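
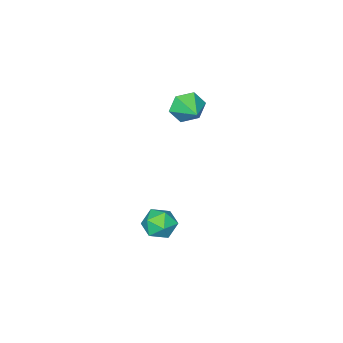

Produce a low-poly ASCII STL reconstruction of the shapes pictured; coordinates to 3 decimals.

solid 
facet normal 0.009 0.998 -0.066
outer loop
vertex -0.191 -1.433 -4.313
vertex -0.872 -1.372 -3.487
vertex 0.186 -1.37 -3.311
endloop
endfacet
facet normal 0.631 0.723 -0.283
outer loop
vertex -0.191 -1.433 -4.313
vertex 0.186 -1.37 -3.311
vertex 0.64 -2.041 -4.014
endloop
endfacet
facet normal 0.497 0.275 -0.823
outer loop
vertex -0.191 -1.433 -4.313
vertex 0.64 -2.041 -4.014
vertex -0.138 -2.458 -4.623
endloop
endfacet
facet normal -0.206 0.274 -0.940
outer loop
vertex -0.191 -1.433 -4.313
vertex -0.138 -2.458 -4.623
vertex -1.072 -2.044 -4.298
endloop
endfacet
facet normal -0.508 0.721 -0.472
outer loop
vertex -0.191 -1.433 -4.313
vertex -1.072 -2.044 -4.298
vertex -0.872 -1.372 -3.487
endloop
endfacet
facet normal 0.904 0.343 0.257
outer loop
vertex 0.64 -2.041 -4.014
vertex 0.186 -1.37 -3.311
vertex 0.472 -2.356 -3.002
endloop
endfacet
facet normal -0.102 0.788 0.607
outer loop
vertex 0.186 -1.37 -3.311
vertex -0.872 -1.372 -3.487
vertex -0.462 -1.942 -2.677
endloop
endfacet
facet normal -0.939 0.340 -0.050
outer loop
vertex -0.872 -1.372 -3.487
vertex -1.072 -2.044 -4.298
vertex -1.24 -2.359 -3.286
endloop
endfacet
facet normal -0.450 -0.383 -0.806
outer loop
vertex -1.072 -2.044 -4.298
vertex -0.138 -2.458 -4.623
vertex -0.786 -3.03 -3.989
endloop
endfacet
facet normal 0.688 -0.382 -0.617
outer loop
vertex -0.138 -2.458 -4.623
vertex 0.64 -2.041 -4.014
vertex 0.272 -3.028 -3.813
endloop
endfacet
facet normal 0.206 -0.274 0.940
outer loop
vertex -0.409 -2.967 -2.987
vertex 0.472 -2.356 -3.002
vertex -0.462 -1.942 -2.677
endloop
endfacet
facet normal -0.497 -0.275 0.823
outer loop
vertex -0.409 -2.967 -2.987
vertex -0.462 -1.942 -2.677
vertex -1.24 -2.359 -3.286
endloop
endfacet
facet normal -0.631 -0.723 0.283
outer loop
vertex -0.409 -2.967 -2.987
vertex -1.24 -2.359 -3.286
vertex -0.786 -3.03 -3.989
endloop
endfacet
facet normal -0.009 -0.998 0.066
outer loop
vertex -0.409 -2.967 -2.987
vertex -0.786 -3.03 -3.989
vertex 0.272 -3.028 -3.813
endloop
endfacet
facet normal 0.508 -0.721 0.472
outer loop
vertex -0.409 -2.967 -2.987
vertex 0.272 -3.028 -3.813
vertex 0.472 -2.356 -3.002
endloop
endfacet
facet normal 0.450 0.383 0.806
outer loop
vertex -0.462 -1.942 -2.677
vertex 0.472 -2.356 -3.002
vertex 0.186 -1.37 -3.311
endloop
endfacet
facet normal -0.688 0.382 0.617
outer loop
vertex -1.24 -2.359 -3.286
vertex -0.462 -1.942 -2.677
vertex -0.872 -1.372 -3.487
endloop
endfacet
facet normal -0.904 -0.343 -0.257
outer loop
vertex -0.786 -3.03 -3.989
vertex -1.24 -2.359 -3.286
vertex -1.072 -2.044 -4.298
endloop
endfacet
facet normal 0.102 -0.788 -0.607
outer loop
vertex 0.272 -3.028 -3.813
vertex -0.786 -3.03 -3.989
vertex -0.138 -2.458 -4.623
endloop
endfacet
facet normal 0.939 -0.340 0.050
outer loop
vertex 0.472 -2.356 -3.002
vertex 0.272 -3.028 -3.813
vertex 0.64 -2.041 -4.014
endloop
endfacet
facet normal -0.413 -0.871 -0.267
outer loop
vertex -3.088 -3.403 2.419
vertex -3.614 -3.432 3.327
vertex -4.042 -2.971 2.487
endloop
endfacet
facet normal 0.258 0.678 -0.688
outer loop
vertex -3.088 -3.403 2.419
vertex -4.042 -2.971 2.487
vertex -2.986 -2.108 3.733
endloop
endfacet
facet normal -0.413 -0.871 -0.267
outer loop
vertex -4.042 -2.971 2.487
vertex -3.614 -3.432 3.327
vertex -4.568 -3.0 3.395
endloop
endfacet
facet normal -0.441 0.868 -0.228
outer loop
vertex -4.042 -2.971 2.487
vertex -4.568 -3.0 3.395
vertex -2.986 -2.108 3.733
endloop
endfacet
facet normal -0.413 -0.871 -0.266
outer loop
vertex -4.568 -3.0 3.395
vertex -3.614 -3.432 3.327
vertex -4.14 -3.46 4.236
endloop
endfacet
facet normal -0.487 0.638 0.597
outer loop
vertex -4.568 -3.0 3.395
vertex -4.14 -3.46 4.236
vertex -2.986 -2.108 3.733
endloop
endfacet
facet normal -0.413 -0.871 -0.266
outer loop
vertex -4.14 -3.46 4.236
vertex -3.614 -3.432 3.327
vertex -3.185 -3.892 4.168
endloop
endfacet
facet normal 0.166 0.216 0.962
outer loop
vertex -4.14 -3.46 4.236
vertex -3.185 -3.892 4.168
vertex -2.986 -2.108 3.733
endloop
endfacet
facet normal -0.413 -0.871 -0.266
outer loop
vertex -3.185 -3.892 4.168
vertex -3.614 -3.432 3.327
vertex -2.659 -3.864 3.26
endloop
endfacet
facet normal 0.865 0.026 0.502
outer loop
vertex -3.185 -3.892 4.168
vertex -2.659 -3.864 3.26
vertex -2.986 -2.108 3.733
endloop
endfacet
facet normal -0.413 -0.871 -0.267
outer loop
vertex -2.659 -3.864 3.26
vertex -3.614 -3.432 3.327
vertex -3.088 -3.403 2.419
endloop
endfacet
facet normal 0.911 0.257 -0.324
outer loop
vertex -2.659 -3.864 3.26
vertex -3.088 -3.403 2.419
vertex -2.986 -2.108 3.733
endloop
endfacet

endsolid


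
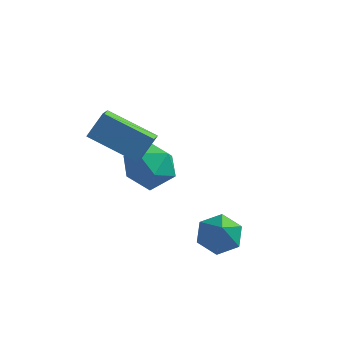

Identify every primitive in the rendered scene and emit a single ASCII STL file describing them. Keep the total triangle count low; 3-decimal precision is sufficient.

solid 
facet normal -0.240 0.570 -0.785
outer loop
vertex 1.397 0.292 -0.374
vertex 0.734 -0.254 -0.568
vertex 0.599 0.43 -0.03
endloop
endfacet
facet normal 0.411 0.533 0.740
outer loop
vertex 1.397 0.292 -0.374
vertex 0.599 0.43 -0.03
vertex 1.186 -1.326 0.908
endloop
endfacet
facet normal -0.240 0.570 -0.785
outer loop
vertex 0.599 0.43 -0.03
vertex 0.734 -0.254 -0.568
vertex -0.064 -0.116 -0.224
endloop
endfacet
facet normal -0.477 0.284 0.831
outer loop
vertex 0.599 0.43 -0.03
vertex -0.064 -0.116 -0.224
vertex 1.186 -1.326 0.908
endloop
endfacet
facet normal -0.240 0.571 -0.785
outer loop
vertex -0.064 -0.116 -0.224
vertex 0.734 -0.254 -0.568
vertex 0.072 -0.799 -0.762
endloop
endfacet
facet normal -0.798 -0.463 0.386
outer loop
vertex -0.064 -0.116 -0.224
vertex 0.072 -0.799 -0.762
vertex 1.186 -1.326 0.908
endloop
endfacet
facet normal -0.240 0.571 -0.785
outer loop
vertex 0.072 -0.799 -0.762
vertex 0.734 -0.254 -0.568
vertex 0.87 -0.937 -1.106
endloop
endfacet
facet normal -0.231 -0.961 -0.150
outer loop
vertex 0.072 -0.799 -0.762
vertex 0.87 -0.937 -1.106
vertex 1.186 -1.326 0.908
endloop
endfacet
facet normal -0.241 0.571 -0.785
outer loop
vertex 0.87 -0.937 -1.106
vertex 0.734 -0.254 -0.568
vertex 1.532 -0.391 -0.912
endloop
endfacet
facet normal 0.659 -0.713 -0.241
outer loop
vertex 0.87 -0.937 -1.106
vertex 1.532 -0.391 -0.912
vertex 1.186 -1.326 0.908
endloop
endfacet
facet normal -0.240 0.571 -0.785
outer loop
vertex 1.532 -0.391 -0.912
vertex 0.734 -0.254 -0.568
vertex 1.397 0.292 -0.374
endloop
endfacet
facet normal 0.979 0.033 0.203
outer loop
vertex 1.532 -0.391 -0.912
vertex 1.397 0.292 -0.374
vertex 1.186 -1.326 0.908
endloop
endfacet
facet normal -0.344 -0.520 -0.782
outer loop
vertex -4.47 0.071 3.221
vertex -4.61 0.838 2.772
vertex -2.479 -0.037 2.418
endloop
endfacet
facet normal 0.155 -0.852 0.499
outer loop
vertex -2.07 0.582 3.348
vertex -4.47 0.071 3.221
vertex -2.479 -0.037 2.418
endloop
endfacet
facet normal -0.343 -0.520 -0.782
outer loop
vertex -2.479 -0.037 2.418
vertex -4.61 0.838 2.772
vertex -2.618 0.731 1.969
endloop
endfacet
facet normal 0.926 -0.051 -0.374
outer loop
vertex -2.618 0.731 1.969
vertex -2.07 0.582 3.348
vertex -2.479 -0.037 2.418
endloop
endfacet
facet normal -0.926 0.050 0.374
outer loop
vertex -4.47 0.071 3.221
vertex -4.201 1.457 3.702
vertex -4.61 0.838 2.772
endloop
endfacet
facet normal 0.155 -0.853 0.499
outer loop
vertex -4.062 0.689 4.151
vertex -4.47 0.071 3.221
vertex -2.07 0.582 3.348
endloop
endfacet
facet normal -0.926 0.050 0.373
outer loop
vertex -4.062 0.689 4.151
vertex -4.201 1.457 3.702
vertex -4.47 0.071 3.221
endloop
endfacet
facet normal -0.155 0.853 -0.499
outer loop
vertex -4.61 0.838 2.772
vertex -4.201 1.457 3.702
vertex -2.618 0.731 1.969
endloop
endfacet
facet normal 0.926 -0.050 -0.373
outer loop
vertex -2.21 1.349 2.899
vertex -2.07 0.582 3.348
vertex -2.618 0.731 1.969
endloop
endfacet
facet normal -0.155 0.853 -0.499
outer loop
vertex -2.618 0.731 1.969
vertex -4.201 1.457 3.702
vertex -2.21 1.349 2.899
endloop
endfacet
facet normal 0.343 0.520 0.782
outer loop
vertex -2.21 1.349 2.899
vertex -4.062 0.689 4.151
vertex -2.07 0.582 3.348
endloop
endfacet
facet normal 0.344 0.520 0.782
outer loop
vertex -4.201 1.457 3.702
vertex -4.062 0.689 4.151
vertex -2.21 1.349 2.899
endloop
endfacet
facet normal 0.039 0.188 0.981
outer loop
vertex -3.576 4.015 0.038
vertex -3.588 2.869 0.258
vertex -2.572 3.424 0.111
endloop
endfacet
facet normal 0.368 0.701 0.610
outer loop
vertex -3.576 4.015 0.038
vertex -2.572 3.424 0.111
vertex -2.717 4.227 -0.724
endloop
endfacet
facet normal -0.104 0.982 0.156
outer loop
vertex -3.576 4.015 0.038
vertex -2.717 4.227 -0.724
vertex -3.823 4.168 -1.092
endloop
endfacet
facet normal -0.726 0.642 0.246
outer loop
vertex -3.576 4.015 0.038
vertex -3.823 4.168 -1.092
vertex -4.361 3.328 -0.486
endloop
endfacet
facet normal -0.637 0.152 0.756
outer loop
vertex -3.576 4.015 0.038
vertex -4.361 3.328 -0.486
vertex -3.588 2.869 0.258
endloop
endfacet
facet normal 0.889 0.397 0.228
outer loop
vertex -2.717 4.227 -0.724
vertex -2.572 3.424 0.111
vertex -2.199 3.212 -0.974
endloop
endfacet
facet normal 0.356 -0.433 0.828
outer loop
vertex -2.572 3.424 0.111
vertex -3.588 2.869 0.258
vertex -2.737 2.372 -0.368
endloop
endfacet
facet normal -0.738 -0.491 0.464
outer loop
vertex -3.588 2.869 0.258
vertex -4.361 3.328 -0.486
vertex -3.843 2.313 -0.736
endloop
endfacet
facet normal -0.881 0.303 -0.362
outer loop
vertex -4.361 3.328 -0.486
vertex -3.823 4.168 -1.092
vertex -3.988 3.116 -1.571
endloop
endfacet
facet normal 0.124 0.852 -0.508
outer loop
vertex -3.823 4.168 -1.092
vertex -2.717 4.227 -0.724
vertex -2.972 3.671 -1.718
endloop
endfacet
facet normal 0.726 -0.642 -0.246
outer loop
vertex -2.984 2.525 -1.498
vertex -2.199 3.212 -0.974
vertex -2.737 2.372 -0.368
endloop
endfacet
facet normal 0.104 -0.982 -0.156
outer loop
vertex -2.984 2.525 -1.498
vertex -2.737 2.372 -0.368
vertex -3.843 2.313 -0.736
endloop
endfacet
facet normal -0.368 -0.701 -0.610
outer loop
vertex -2.984 2.525 -1.498
vertex -3.843 2.313 -0.736
vertex -3.988 3.116 -1.571
endloop
endfacet
facet normal -0.039 -0.188 -0.981
outer loop
vertex -2.984 2.525 -1.498
vertex -3.988 3.116 -1.571
vertex -2.972 3.671 -1.718
endloop
endfacet
facet normal 0.637 -0.152 -0.756
outer loop
vertex -2.984 2.525 -1.498
vertex -2.972 3.671 -1.718
vertex -2.199 3.212 -0.974
endloop
endfacet
facet normal 0.881 -0.303 0.362
outer loop
vertex -2.737 2.372 -0.368
vertex -2.199 3.212 -0.974
vertex -2.572 3.424 0.111
endloop
endfacet
facet normal -0.124 -0.852 0.508
outer loop
vertex -3.843 2.313 -0.736
vertex -2.737 2.372 -0.368
vertex -3.588 2.869 0.258
endloop
endfacet
facet normal -0.889 -0.397 -0.228
outer loop
vertex -3.988 3.116 -1.571
vertex -3.843 2.313 -0.736
vertex -4.361 3.328 -0.486
endloop
endfacet
facet normal -0.356 0.433 -0.828
outer loop
vertex -2.972 3.671 -1.718
vertex -3.988 3.116 -1.571
vertex -3.823 4.168 -1.092
endloop
endfacet
facet normal 0.738 0.491 -0.464
outer loop
vertex -2.199 3.212 -0.974
vertex -2.972 3.671 -1.718
vertex -2.717 4.227 -0.724
endloop
endfacet

endsolid


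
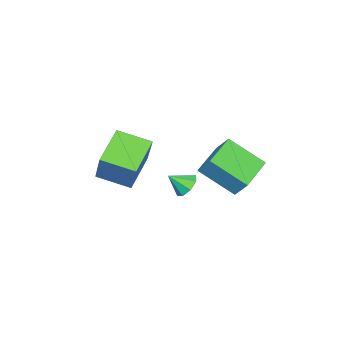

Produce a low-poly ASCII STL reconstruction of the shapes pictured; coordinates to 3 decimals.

solid 
facet normal -0.973 0.051 0.227
outer loop
vertex -1.605 0.904 1.889
vertex -1.793 2.572 0.712
vertex -1.857 0.22 0.962
endloop
endfacet
facet normal 0.092 -0.813 0.575
outer loop
vertex -0.087 0.128 0.548
vertex -1.605 0.904 1.889
vertex -1.857 0.22 0.962
endloop
endfacet
facet normal -0.973 0.051 0.227
outer loop
vertex -1.857 0.22 0.962
vertex -1.793 2.572 0.712
vertex -2.045 1.888 -0.216
endloop
endfacet
facet normal -0.214 -0.579 -0.786
outer loop
vertex -2.045 1.888 -0.216
vertex -0.087 0.128 0.548
vertex -1.857 0.22 0.962
endloop
endfacet
facet normal 0.214 0.579 0.787
outer loop
vertex -1.605 0.904 1.889
vertex -0.023 2.48 0.298
vertex -1.793 2.572 0.712
endloop
endfacet
facet normal 0.092 -0.813 0.575
outer loop
vertex 0.165 0.812 1.476
vertex -1.605 0.904 1.889
vertex -0.087 0.128 0.548
endloop
endfacet
facet normal 0.214 0.580 0.786
outer loop
vertex 0.165 0.812 1.476
vertex -0.023 2.48 0.298
vertex -1.605 0.904 1.889
endloop
endfacet
facet normal -0.092 0.813 -0.574
outer loop
vertex -1.793 2.572 0.712
vertex -0.023 2.48 0.298
vertex -2.045 1.888 -0.216
endloop
endfacet
facet normal -0.214 -0.579 -0.787
outer loop
vertex -0.275 1.796 -0.629
vertex -0.087 0.128 0.548
vertex -2.045 1.888 -0.216
endloop
endfacet
facet normal -0.092 0.813 -0.575
outer loop
vertex -2.045 1.888 -0.216
vertex -0.023 2.48 0.298
vertex -0.275 1.796 -0.629
endloop
endfacet
facet normal 0.973 -0.050 -0.227
outer loop
vertex -0.275 1.796 -0.629
vertex 0.165 0.812 1.476
vertex -0.087 0.128 0.548
endloop
endfacet
facet normal 0.973 -0.051 -0.227
outer loop
vertex -0.023 2.48 0.298
vertex 0.165 0.812 1.476
vertex -0.275 1.796 -0.629
endloop
endfacet
facet normal -0.416 -0.327 -0.849
outer loop
vertex -1.495 -4.682 -0.07
vertex -1.785 -3.076 -0.546
vertex 0.256 -4.626 -0.949
endloop
endfacet
facet normal 0.171 -0.945 0.280
outer loop
vertex 1.125 -3.944 0.826
vertex -1.495 -4.682 -0.07
vertex 0.256 -4.626 -0.949
endloop
endfacet
facet normal -0.415 -0.326 -0.849
outer loop
vertex 0.256 -4.626 -0.949
vertex -1.785 -3.076 -0.546
vertex -0.034 -3.02 -1.424
endloop
endfacet
facet normal 0.893 0.029 -0.448
outer loop
vertex -0.034 -3.02 -1.424
vertex 1.125 -3.944 0.826
vertex 0.256 -4.626 -0.949
endloop
endfacet
facet normal -0.893 -0.028 0.448
outer loop
vertex -1.495 -4.682 -0.07
vertex -0.916 -2.394 1.229
vertex -1.785 -3.076 -0.546
endloop
endfacet
facet normal 0.170 -0.945 0.280
outer loop
vertex -0.626 -4.0 1.704
vertex -1.495 -4.682 -0.07
vertex 1.125 -3.944 0.826
endloop
endfacet
facet normal -0.893 -0.029 0.449
outer loop
vertex -0.626 -4.0 1.704
vertex -0.916 -2.394 1.229
vertex -1.495 -4.682 -0.07
endloop
endfacet
facet normal -0.170 0.945 -0.280
outer loop
vertex -1.785 -3.076 -0.546
vertex -0.916 -2.394 1.229
vertex -0.034 -3.02 -1.424
endloop
endfacet
facet normal 0.893 0.028 -0.449
outer loop
vertex 0.835 -2.338 0.35
vertex 1.125 -3.944 0.826
vertex -0.034 -3.02 -1.424
endloop
endfacet
facet normal -0.171 0.945 -0.280
outer loop
vertex -0.034 -3.02 -1.424
vertex -0.916 -2.394 1.229
vertex 0.835 -2.338 0.35
endloop
endfacet
facet normal 0.415 0.327 0.849
outer loop
vertex 0.835 -2.338 0.35
vertex -0.626 -4.0 1.704
vertex 1.125 -3.944 0.826
endloop
endfacet
facet normal 0.416 0.326 0.849
outer loop
vertex -0.916 -2.394 1.229
vertex -0.626 -4.0 1.704
vertex 0.835 -2.338 0.35
endloop
endfacet
facet normal -0.364 0.681 -0.635
outer loop
vertex 0.834 0.23 -0.101
vertex 0.322 -0.189 -0.257
vertex 0.42 0.297 0.208
endloop
endfacet
facet normal 0.604 0.261 0.753
outer loop
vertex 0.834 0.23 -0.101
vertex 0.42 0.297 0.208
vertex 0.698 -0.891 0.397
endloop
endfacet
facet normal -0.365 0.681 -0.635
outer loop
vertex 0.42 0.297 0.208
vertex 0.322 -0.189 -0.257
vertex -0.051 0.079 0.245
endloop
endfacet
facet normal 0.004 0.158 0.987
outer loop
vertex 0.42 0.297 0.208
vertex -0.051 0.079 0.245
vertex 0.698 -0.891 0.397
endloop
endfacet
facet normal -0.365 0.681 -0.635
outer loop
vertex -0.051 0.079 0.245
vertex 0.322 -0.189 -0.257
vertex -0.303 -0.297 -0.013
endloop
endfacet
facet normal -0.489 -0.246 0.837
outer loop
vertex -0.051 0.079 0.245
vertex -0.303 -0.297 -0.013
vertex 0.698 -0.891 0.397
endloop
endfacet
facet normal -0.366 0.681 -0.635
outer loop
vertex -0.303 -0.297 -0.013
vertex 0.322 -0.189 -0.257
vertex -0.189 -0.609 -0.413
endloop
endfacet
facet normal -0.583 -0.713 0.390
outer loop
vertex -0.303 -0.297 -0.013
vertex -0.189 -0.609 -0.413
vertex 0.698 -0.891 0.397
endloop
endfacet
facet normal -0.366 0.681 -0.634
outer loop
vertex -0.189 -0.609 -0.413
vertex 0.322 -0.189 -0.257
vertex 0.224 -0.675 -0.722
endloop
endfacet
facet normal -0.224 -0.970 -0.092
outer loop
vertex -0.189 -0.609 -0.413
vertex 0.224 -0.675 -0.722
vertex 0.698 -0.891 0.397
endloop
endfacet
facet normal -0.365 0.681 -0.635
outer loop
vertex 0.224 -0.675 -0.722
vertex 0.322 -0.189 -0.257
vertex 0.695 -0.457 -0.759
endloop
endfacet
facet normal 0.376 -0.867 -0.327
outer loop
vertex 0.224 -0.675 -0.722
vertex 0.695 -0.457 -0.759
vertex 0.698 -0.891 0.397
endloop
endfacet
facet normal -0.364 0.682 -0.634
outer loop
vertex 0.695 -0.457 -0.759
vertex 0.322 -0.189 -0.257
vertex 0.948 -0.082 -0.501
endloop
endfacet
facet normal 0.868 -0.464 -0.177
outer loop
vertex 0.695 -0.457 -0.759
vertex 0.948 -0.082 -0.501
vertex 0.698 -0.891 0.397
endloop
endfacet
facet normal -0.364 0.681 -0.635
outer loop
vertex 0.948 -0.082 -0.501
vertex 0.322 -0.189 -0.257
vertex 0.834 0.23 -0.101
endloop
endfacet
facet normal 0.962 0.004 0.271
outer loop
vertex 0.948 -0.082 -0.501
vertex 0.834 0.23 -0.101
vertex 0.698 -0.891 0.397
endloop
endfacet

endsolid


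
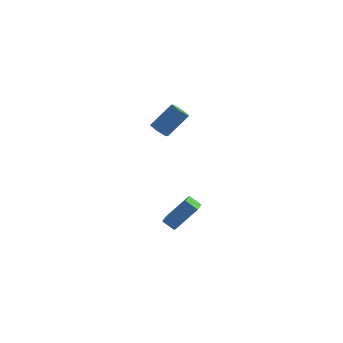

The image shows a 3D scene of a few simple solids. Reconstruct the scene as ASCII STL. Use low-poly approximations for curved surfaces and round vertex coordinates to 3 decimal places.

solid 
facet normal -0.614 -0.360 -0.703
outer loop
vertex -1.423 2.757 2.476
vertex -1.862 2.711 2.883
vertex -1.797 3.217 2.567
endloop
endfacet
facet normal 0.485 0.532 -0.694
outer loop
vertex -1.423 2.757 2.476
vertex -1.797 3.217 2.567
vertex -0.398 3.355 3.651
endloop
endfacet
facet normal 0.486 0.531 -0.694
outer loop
vertex -0.398 3.355 3.651
vertex -1.797 3.217 2.567
vertex -0.772 3.816 3.742
endloop
endfacet
facet normal 0.613 0.358 0.705
outer loop
vertex -0.398 3.355 3.651
vertex -0.772 3.816 3.742
vertex -0.838 3.309 4.057
endloop
endfacet
facet normal -0.614 -0.360 -0.703
outer loop
vertex -1.797 3.217 2.567
vertex -1.862 2.711 2.883
vertex -2.236 3.171 2.974
endloop
endfacet
facet normal -0.297 0.930 -0.215
outer loop
vertex -1.797 3.217 2.567
vertex -2.236 3.171 2.974
vertex -0.772 3.816 3.742
endloop
endfacet
facet normal -0.297 0.930 -0.215
outer loop
vertex -0.772 3.816 3.742
vertex -2.236 3.171 2.974
vertex -1.211 3.77 4.149
endloop
endfacet
facet normal 0.615 0.357 0.703
outer loop
vertex -0.772 3.816 3.742
vertex -1.211 3.77 4.149
vertex -0.838 3.309 4.057
endloop
endfacet
facet normal -0.613 -0.359 -0.704
outer loop
vertex -2.236 3.171 2.974
vertex -1.862 2.711 2.883
vertex -2.302 2.665 3.289
endloop
endfacet
facet normal -0.782 0.400 0.478
outer loop
vertex -2.236 3.171 2.974
vertex -2.302 2.665 3.289
vertex -1.211 3.77 4.149
endloop
endfacet
facet normal -0.782 0.399 0.479
outer loop
vertex -1.211 3.77 4.149
vertex -2.302 2.665 3.289
vertex -1.277 3.263 4.464
endloop
endfacet
facet normal 0.615 0.357 0.703
outer loop
vertex -1.211 3.77 4.149
vertex -1.277 3.263 4.464
vertex -0.838 3.309 4.057
endloop
endfacet
facet normal -0.613 -0.358 -0.705
outer loop
vertex -2.302 2.665 3.289
vertex -1.862 2.711 2.883
vertex -1.928 2.204 3.198
endloop
endfacet
facet normal -0.486 -0.531 0.694
outer loop
vertex -2.302 2.665 3.289
vertex -1.928 2.204 3.198
vertex -1.277 3.263 4.464
endloop
endfacet
facet normal -0.485 -0.532 0.694
outer loop
vertex -1.277 3.263 4.464
vertex -1.928 2.204 3.198
vertex -0.903 2.803 4.373
endloop
endfacet
facet normal 0.614 0.360 0.703
outer loop
vertex -1.277 3.263 4.464
vertex -0.903 2.803 4.373
vertex -0.838 3.309 4.057
endloop
endfacet
facet normal -0.615 -0.357 -0.703
outer loop
vertex -1.928 2.204 3.198
vertex -1.862 2.711 2.883
vertex -1.489 2.25 2.791
endloop
endfacet
facet normal 0.297 -0.930 0.215
outer loop
vertex -1.928 2.204 3.198
vertex -1.489 2.25 2.791
vertex -0.903 2.803 4.373
endloop
endfacet
facet normal 0.297 -0.930 0.215
outer loop
vertex -0.903 2.803 4.373
vertex -1.489 2.25 2.791
vertex -0.464 2.849 3.966
endloop
endfacet
facet normal 0.614 0.360 0.703
outer loop
vertex -0.903 2.803 4.373
vertex -0.464 2.849 3.966
vertex -0.838 3.309 4.057
endloop
endfacet
facet normal -0.615 -0.357 -0.703
outer loop
vertex -1.489 2.25 2.791
vertex -1.862 2.711 2.883
vertex -1.423 2.757 2.476
endloop
endfacet
facet normal 0.782 -0.399 -0.479
outer loop
vertex -1.489 2.25 2.791
vertex -1.423 2.757 2.476
vertex -0.464 2.849 3.966
endloop
endfacet
facet normal 0.782 -0.400 -0.478
outer loop
vertex -0.464 2.849 3.966
vertex -1.423 2.757 2.476
vertex -0.398 3.355 3.651
endloop
endfacet
facet normal 0.613 0.359 0.704
outer loop
vertex -0.464 2.849 3.966
vertex -0.398 3.355 3.651
vertex -0.838 3.309 4.057
endloop
endfacet
facet normal -0.616 -0.112 -0.780
outer loop
vertex -1.643 1.75 -3.276
vertex -1.503 2.628 -3.513
vertex -1.009 1.522 -3.744
endloop
endfacet
facet normal -0.153 -0.954 0.258
outer loop
vertex 0.143 1.732 -2.287
vertex -1.643 1.75 -3.276
vertex -1.009 1.522 -3.744
endloop
endfacet
facet normal -0.616 -0.112 -0.780
outer loop
vertex -1.009 1.522 -3.744
vertex -1.503 2.628 -3.513
vertex -0.869 2.4 -3.981
endloop
endfacet
facet normal 0.773 -0.277 -0.571
outer loop
vertex -0.869 2.4 -3.981
vertex 0.143 1.732 -2.287
vertex -1.009 1.522 -3.744
endloop
endfacet
facet normal -0.773 0.277 0.571
outer loop
vertex -1.643 1.75 -3.276
vertex -0.351 2.838 -2.056
vertex -1.503 2.628 -3.513
endloop
endfacet
facet normal -0.153 -0.954 0.258
outer loop
vertex -0.491 1.96 -1.819
vertex -1.643 1.75 -3.276
vertex 0.143 1.732 -2.287
endloop
endfacet
facet normal -0.773 0.277 0.571
outer loop
vertex -0.491 1.96 -1.819
vertex -0.351 2.838 -2.056
vertex -1.643 1.75 -3.276
endloop
endfacet
facet normal 0.153 0.954 -0.258
outer loop
vertex -1.503 2.628 -3.513
vertex -0.351 2.838 -2.056
vertex -0.869 2.4 -3.981
endloop
endfacet
facet normal 0.773 -0.277 -0.571
outer loop
vertex 0.283 2.61 -2.524
vertex 0.143 1.732 -2.287
vertex -0.869 2.4 -3.981
endloop
endfacet
facet normal 0.153 0.954 -0.258
outer loop
vertex -0.869 2.4 -3.981
vertex -0.351 2.838 -2.056
vertex 0.283 2.61 -2.524
endloop
endfacet
facet normal 0.616 0.112 0.780
outer loop
vertex 0.283 2.61 -2.524
vertex -0.491 1.96 -1.819
vertex 0.143 1.732 -2.287
endloop
endfacet
facet normal 0.616 0.112 0.780
outer loop
vertex -0.351 2.838 -2.056
vertex -0.491 1.96 -1.819
vertex 0.283 2.61 -2.524
endloop
endfacet

endsolid


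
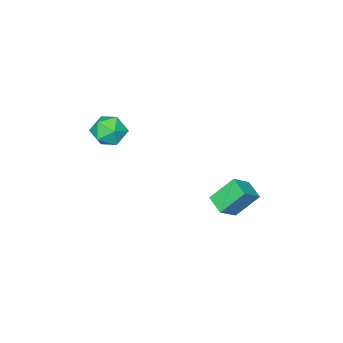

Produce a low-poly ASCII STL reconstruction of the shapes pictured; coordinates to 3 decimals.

solid 
facet normal -0.895 0.360 -0.263
outer loop
vertex 1.326 -2.944 0.928
vertex 0.966 -3.273 1.702
vertex 1.312 -2.426 1.683
endloop
endfacet
facet normal -0.370 0.763 -0.530
outer loop
vertex 1.326 -2.944 0.928
vertex 1.312 -2.426 1.683
vertex 2.055 -2.437 1.149
endloop
endfacet
facet normal 0.043 0.346 -0.937
outer loop
vertex 1.326 -2.944 0.928
vertex 2.055 -2.437 1.149
vertex 2.168 -3.29 0.839
endloop
endfacet
facet normal -0.227 -0.315 -0.922
outer loop
vertex 1.326 -2.944 0.928
vertex 2.168 -3.29 0.839
vertex 1.495 -3.807 1.181
endloop
endfacet
facet normal -0.807 -0.306 -0.505
outer loop
vertex 1.326 -2.944 0.928
vertex 1.495 -3.807 1.181
vertex 0.966 -3.273 1.702
endloop
endfacet
facet normal 0.026 1.000 0.015
outer loop
vertex 2.055 -2.437 1.149
vertex 1.312 -2.426 1.683
vertex 2.145 -2.453 2.059
endloop
endfacet
facet normal -0.825 0.347 0.447
outer loop
vertex 1.312 -2.426 1.683
vertex 0.966 -3.273 1.702
vertex 1.472 -2.97 2.401
endloop
endfacet
facet normal -0.682 -0.729 0.055
outer loop
vertex 0.966 -3.273 1.702
vertex 1.495 -3.807 1.181
vertex 1.585 -3.823 2.091
endloop
endfacet
facet normal 0.256 -0.742 -0.619
outer loop
vertex 1.495 -3.807 1.181
vertex 2.168 -3.29 0.839
vertex 2.328 -3.834 1.557
endloop
endfacet
facet normal 0.693 0.326 -0.643
outer loop
vertex 2.168 -3.29 0.839
vertex 2.055 -2.437 1.149
vertex 2.674 -2.987 1.538
endloop
endfacet
facet normal 0.227 0.315 0.922
outer loop
vertex 2.314 -3.316 2.312
vertex 2.145 -2.453 2.059
vertex 1.472 -2.97 2.401
endloop
endfacet
facet normal -0.043 -0.346 0.937
outer loop
vertex 2.314 -3.316 2.312
vertex 1.472 -2.97 2.401
vertex 1.585 -3.823 2.091
endloop
endfacet
facet normal 0.370 -0.763 0.530
outer loop
vertex 2.314 -3.316 2.312
vertex 1.585 -3.823 2.091
vertex 2.328 -3.834 1.557
endloop
endfacet
facet normal 0.895 -0.360 0.263
outer loop
vertex 2.314 -3.316 2.312
vertex 2.328 -3.834 1.557
vertex 2.674 -2.987 1.538
endloop
endfacet
facet normal 0.807 0.306 0.505
outer loop
vertex 2.314 -3.316 2.312
vertex 2.674 -2.987 1.538
vertex 2.145 -2.453 2.059
endloop
endfacet
facet normal -0.256 0.742 0.619
outer loop
vertex 1.472 -2.97 2.401
vertex 2.145 -2.453 2.059
vertex 1.312 -2.426 1.683
endloop
endfacet
facet normal -0.693 -0.326 0.643
outer loop
vertex 1.585 -3.823 2.091
vertex 1.472 -2.97 2.401
vertex 0.966 -3.273 1.702
endloop
endfacet
facet normal -0.026 -1.000 -0.015
outer loop
vertex 2.328 -3.834 1.557
vertex 1.585 -3.823 2.091
vertex 1.495 -3.807 1.181
endloop
endfacet
facet normal 0.825 -0.347 -0.447
outer loop
vertex 2.674 -2.987 1.538
vertex 2.328 -3.834 1.557
vertex 2.168 -3.29 0.839
endloop
endfacet
facet normal 0.682 0.729 -0.055
outer loop
vertex 2.145 -2.453 2.059
vertex 2.674 -2.987 1.538
vertex 2.055 -2.437 1.149
endloop
endfacet
facet normal -0.800 0.060 -0.597
outer loop
vertex -4.044 -0.117 -3.485
vertex -3.721 0.835 -3.822
vertex -3.207 -0.823 -4.679
endloop
endfacet
facet normal -0.304 -0.898 0.318
outer loop
vertex -2.239 -0.895 -3.958
vertex -4.044 -0.117 -3.485
vertex -3.207 -0.823 -4.679
endloop
endfacet
facet normal -0.801 0.060 -0.596
outer loop
vertex -3.207 -0.823 -4.679
vertex -3.721 0.835 -3.822
vertex -2.885 0.129 -5.016
endloop
endfacet
facet normal 0.517 -0.436 -0.737
outer loop
vertex -2.885 0.129 -5.016
vertex -2.239 -0.895 -3.958
vertex -3.207 -0.823 -4.679
endloop
endfacet
facet normal -0.516 0.436 0.737
outer loop
vertex -4.044 -0.117 -3.485
vertex -2.753 0.763 -3.101
vertex -3.721 0.835 -3.822
endloop
endfacet
facet normal -0.304 -0.898 0.318
outer loop
vertex -3.075 -0.189 -2.764
vertex -4.044 -0.117 -3.485
vertex -2.239 -0.895 -3.958
endloop
endfacet
facet normal -0.516 0.436 0.737
outer loop
vertex -3.075 -0.189 -2.764
vertex -2.753 0.763 -3.101
vertex -4.044 -0.117 -3.485
endloop
endfacet
facet normal 0.304 0.898 -0.318
outer loop
vertex -3.721 0.835 -3.822
vertex -2.753 0.763 -3.101
vertex -2.885 0.129 -5.016
endloop
endfacet
facet normal 0.516 -0.436 -0.737
outer loop
vertex -1.916 0.057 -4.295
vertex -2.239 -0.895 -3.958
vertex -2.885 0.129 -5.016
endloop
endfacet
facet normal 0.304 0.898 -0.318
outer loop
vertex -2.885 0.129 -5.016
vertex -2.753 0.763 -3.101
vertex -1.916 0.057 -4.295
endloop
endfacet
facet normal 0.800 -0.061 0.596
outer loop
vertex -1.916 0.057 -4.295
vertex -3.075 -0.189 -2.764
vertex -2.239 -0.895 -3.958
endloop
endfacet
facet normal 0.800 -0.060 0.596
outer loop
vertex -2.753 0.763 -3.101
vertex -3.075 -0.189 -2.764
vertex -1.916 0.057 -4.295
endloop
endfacet

endsolid


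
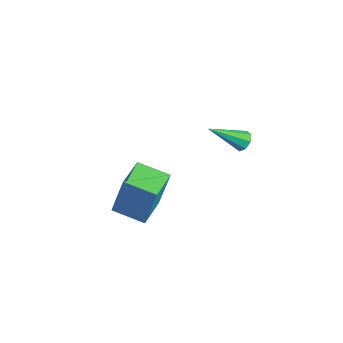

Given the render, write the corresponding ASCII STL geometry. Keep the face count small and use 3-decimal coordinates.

solid 
facet normal -0.716 -0.651 0.250
outer loop
vertex -3.307 -0.73 -0.453
vertex -4.453 0.512 -0.502
vertex -3.668 -1.147 -2.572
endloop
endfacet
facet normal 0.678 -0.735 0.029
outer loop
vertex -2.507 -0.092 -2.978
vertex -3.307 -0.73 -0.453
vertex -3.668 -1.147 -2.572
endloop
endfacet
facet normal -0.716 -0.651 0.251
outer loop
vertex -3.668 -1.147 -2.572
vertex -4.453 0.512 -0.502
vertex -4.814 0.094 -2.621
endloop
endfacet
facet normal -0.165 -0.191 -0.968
outer loop
vertex -4.814 0.094 -2.621
vertex -2.507 -0.092 -2.978
vertex -3.668 -1.147 -2.572
endloop
endfacet
facet normal 0.165 0.191 0.968
outer loop
vertex -3.307 -0.73 -0.453
vertex -3.292 1.567 -0.908
vertex -4.453 0.512 -0.502
endloop
endfacet
facet normal 0.678 -0.734 0.029
outer loop
vertex -2.146 0.326 -0.859
vertex -3.307 -0.73 -0.453
vertex -2.507 -0.092 -2.978
endloop
endfacet
facet normal 0.165 0.191 0.968
outer loop
vertex -2.146 0.326 -0.859
vertex -3.292 1.567 -0.908
vertex -3.307 -0.73 -0.453
endloop
endfacet
facet normal -0.678 0.735 -0.029
outer loop
vertex -4.453 0.512 -0.502
vertex -3.292 1.567 -0.908
vertex -4.814 0.094 -2.621
endloop
endfacet
facet normal -0.165 -0.191 -0.968
outer loop
vertex -3.653 1.15 -3.027
vertex -2.507 -0.092 -2.978
vertex -4.814 0.094 -2.621
endloop
endfacet
facet normal -0.678 0.734 -0.029
outer loop
vertex -4.814 0.094 -2.621
vertex -3.292 1.567 -0.908
vertex -3.653 1.15 -3.027
endloop
endfacet
facet normal 0.716 0.651 -0.250
outer loop
vertex -3.653 1.15 -3.027
vertex -2.146 0.326 -0.859
vertex -2.507 -0.092 -2.978
endloop
endfacet
facet normal 0.716 0.651 -0.250
outer loop
vertex -3.292 1.567 -0.908
vertex -2.146 0.326 -0.859
vertex -3.653 1.15 -3.027
endloop
endfacet
facet normal 0.200 0.783 -0.588
outer loop
vertex 0.205 3.545 3.346
vertex -0.251 3.455 3.071
vertex -0.118 3.747 3.505
endloop
endfacet
facet normal 0.520 0.172 0.837
outer loop
vertex 0.205 3.545 3.346
vertex -0.118 3.747 3.505
vertex -0.629 1.965 4.189
endloop
endfacet
facet normal 0.199 0.784 -0.588
outer loop
vertex -0.118 3.747 3.505
vertex -0.251 3.455 3.071
vertex -0.519 3.778 3.411
endloop
endfacet
facet normal -0.180 0.397 0.900
outer loop
vertex -0.118 3.747 3.505
vertex -0.519 3.778 3.411
vertex -0.629 1.965 4.189
endloop
endfacet
facet normal 0.198 0.784 -0.588
outer loop
vertex -0.519 3.778 3.411
vertex -0.251 3.455 3.071
vertex -0.763 3.619 3.117
endloop
endfacet
facet normal -0.808 0.273 0.523
outer loop
vertex -0.519 3.778 3.411
vertex -0.763 3.619 3.117
vertex -0.629 1.965 4.189
endloop
endfacet
facet normal 0.198 0.784 -0.588
outer loop
vertex -0.763 3.619 3.117
vertex -0.251 3.455 3.071
vertex -0.707 3.365 2.797
endloop
endfacet
facet normal -0.989 -0.127 -0.072
outer loop
vertex -0.763 3.619 3.117
vertex -0.707 3.365 2.797
vertex -0.629 1.965 4.189
endloop
endfacet
facet normal 0.199 0.784 -0.588
outer loop
vertex -0.707 3.365 2.797
vertex -0.251 3.455 3.071
vertex -0.384 3.163 2.637
endloop
endfacet
facet normal -0.622 -0.569 -0.538
outer loop
vertex -0.707 3.365 2.797
vertex -0.384 3.163 2.637
vertex -0.629 1.965 4.189
endloop
endfacet
facet normal 0.199 0.784 -0.588
outer loop
vertex -0.384 3.163 2.637
vertex -0.251 3.455 3.071
vertex 0.017 3.132 2.731
endloop
endfacet
facet normal 0.079 -0.795 -0.601
outer loop
vertex -0.384 3.163 2.637
vertex 0.017 3.132 2.731
vertex -0.629 1.965 4.189
endloop
endfacet
facet normal 0.200 0.784 -0.587
outer loop
vertex 0.017 3.132 2.731
vertex -0.251 3.455 3.071
vertex 0.261 3.29 3.025
endloop
endfacet
facet normal 0.706 -0.672 -0.225
outer loop
vertex 0.017 3.132 2.731
vertex 0.261 3.29 3.025
vertex -0.629 1.965 4.189
endloop
endfacet
facet normal 0.200 0.784 -0.588
outer loop
vertex 0.261 3.29 3.025
vertex -0.251 3.455 3.071
vertex 0.205 3.545 3.346
endloop
endfacet
facet normal 0.888 -0.271 0.370
outer loop
vertex 0.261 3.29 3.025
vertex 0.205 3.545 3.346
vertex -0.629 1.965 4.189
endloop
endfacet

endsolid


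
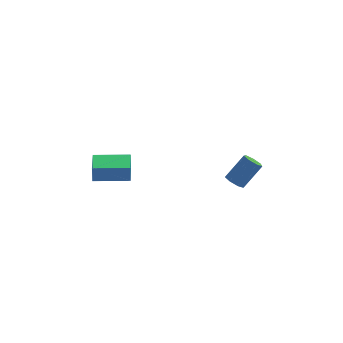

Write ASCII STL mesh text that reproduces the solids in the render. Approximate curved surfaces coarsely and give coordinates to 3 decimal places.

solid 
facet normal -0.998 0.064 -0.007
outer loop
vertex -4.878 1.756 -2.247
vertex -4.786 3.203 -2.228
vertex -4.87 1.77 -3.327
endloop
endfacet
facet normal -0.064 -0.998 -0.013
outer loop
vertex -2.794 1.637 -3.312
vertex -4.878 1.756 -2.247
vertex -4.87 1.77 -3.327
endloop
endfacet
facet normal -0.998 0.064 -0.007
outer loop
vertex -4.87 1.77 -3.327
vertex -4.786 3.203 -2.228
vertex -4.777 3.217 -3.308
endloop
endfacet
facet normal 0.008 0.013 -1.000
outer loop
vertex -4.777 3.217 -3.308
vertex -2.794 1.637 -3.312
vertex -4.87 1.77 -3.327
endloop
endfacet
facet normal -0.008 -0.013 1.000
outer loop
vertex -4.878 1.756 -2.247
vertex -2.71 3.07 -2.213
vertex -4.786 3.203 -2.228
endloop
endfacet
facet normal -0.064 -0.998 -0.013
outer loop
vertex -2.803 1.623 -2.232
vertex -4.878 1.756 -2.247
vertex -2.794 1.637 -3.312
endloop
endfacet
facet normal -0.008 -0.013 1.000
outer loop
vertex -2.803 1.623 -2.232
vertex -2.71 3.07 -2.213
vertex -4.878 1.756 -2.247
endloop
endfacet
facet normal 0.064 0.998 0.013
outer loop
vertex -4.786 3.203 -2.228
vertex -2.71 3.07 -2.213
vertex -4.777 3.217 -3.308
endloop
endfacet
facet normal 0.008 0.013 -1.000
outer loop
vertex -2.702 3.084 -3.293
vertex -2.794 1.637 -3.312
vertex -4.777 3.217 -3.308
endloop
endfacet
facet normal 0.064 0.998 0.013
outer loop
vertex -4.777 3.217 -3.308
vertex -2.71 3.07 -2.213
vertex -2.702 3.084 -3.293
endloop
endfacet
facet normal 0.998 -0.064 0.007
outer loop
vertex -2.702 3.084 -3.293
vertex -2.803 1.623 -2.232
vertex -2.794 1.637 -3.312
endloop
endfacet
facet normal 0.998 -0.064 0.007
outer loop
vertex -2.71 3.07 -2.213
vertex -2.803 1.623 -2.232
vertex -2.702 3.084 -3.293
endloop
endfacet
facet normal -0.595 -0.286 -0.752
outer loop
vertex 3.186 -0.394 -2.625
vertex 2.726 -0.052 -2.391
vertex 3.162 0.114 -2.799
endloop
endfacet
facet normal 0.802 -0.159 -0.576
outer loop
vertex 3.186 -0.394 -2.625
vertex 3.162 0.114 -2.799
vertex 4.234 0.109 -1.304
endloop
endfacet
facet normal 0.802 -0.159 -0.576
outer loop
vertex 4.234 0.109 -1.304
vertex 3.162 0.114 -2.799
vertex 4.21 0.617 -1.478
endloop
endfacet
facet normal 0.596 0.285 0.751
outer loop
vertex 4.234 0.109 -1.304
vertex 4.21 0.617 -1.478
vertex 3.774 0.452 -1.069
endloop
endfacet
facet normal -0.594 -0.286 -0.752
outer loop
vertex 3.162 0.114 -2.799
vertex 2.726 -0.052 -2.391
vertex 2.809 0.498 -2.666
endloop
endfacet
facet normal 0.465 0.639 -0.612
outer loop
vertex 3.162 0.114 -2.799
vertex 2.809 0.498 -2.666
vertex 4.21 0.617 -1.478
endloop
endfacet
facet normal 0.465 0.639 -0.612
outer loop
vertex 4.21 0.617 -1.478
vertex 2.809 0.498 -2.666
vertex 3.857 1.001 -1.345
endloop
endfacet
facet normal 0.595 0.287 0.750
outer loop
vertex 4.21 0.617 -1.478
vertex 3.857 1.001 -1.345
vertex 3.774 0.452 -1.069
endloop
endfacet
facet normal -0.596 -0.285 -0.751
outer loop
vertex 2.809 0.498 -2.666
vertex 2.726 -0.052 -2.391
vertex 2.394 0.468 -2.325
endloop
endfacet
facet normal -0.223 0.957 -0.187
outer loop
vertex 2.809 0.498 -2.666
vertex 2.394 0.468 -2.325
vertex 3.857 1.001 -1.345
endloop
endfacet
facet normal -0.223 0.957 -0.187
outer loop
vertex 3.857 1.001 -1.345
vertex 2.394 0.468 -2.325
vertex 3.442 0.971 -1.004
endloop
endfacet
facet normal 0.596 0.287 0.750
outer loop
vertex 3.857 1.001 -1.345
vertex 3.442 0.971 -1.004
vertex 3.774 0.452 -1.069
endloop
endfacet
facet normal -0.596 -0.285 -0.751
outer loop
vertex 2.394 0.468 -2.325
vertex 2.726 -0.052 -2.391
vertex 2.229 0.047 -2.034
endloop
endfacet
facet normal -0.742 0.553 0.379
outer loop
vertex 2.394 0.468 -2.325
vertex 2.229 0.047 -2.034
vertex 3.442 0.971 -1.004
endloop
endfacet
facet normal -0.742 0.553 0.378
outer loop
vertex 3.442 0.971 -1.004
vertex 2.229 0.047 -2.034
vertex 3.277 0.55 -0.712
endloop
endfacet
facet normal 0.596 0.287 0.750
outer loop
vertex 3.442 0.971 -1.004
vertex 3.277 0.55 -0.712
vertex 3.774 0.452 -1.069
endloop
endfacet
facet normal -0.596 -0.286 -0.750
outer loop
vertex 2.229 0.047 -2.034
vertex 2.726 -0.052 -2.391
vertex 2.438 -0.449 -2.011
endloop
endfacet
facet normal -0.704 -0.266 0.659
outer loop
vertex 2.229 0.047 -2.034
vertex 2.438 -0.449 -2.011
vertex 3.277 0.55 -0.712
endloop
endfacet
facet normal -0.703 -0.267 0.659
outer loop
vertex 3.277 0.55 -0.712
vertex 2.438 -0.449 -2.011
vertex 3.486 0.055 -0.69
endloop
endfacet
facet normal 0.596 0.285 0.751
outer loop
vertex 3.277 0.55 -0.712
vertex 3.486 0.055 -0.69
vertex 3.774 0.452 -1.069
endloop
endfacet
facet normal -0.595 -0.287 -0.751
outer loop
vertex 2.438 -0.449 -2.011
vertex 2.726 -0.052 -2.391
vertex 2.864 -0.645 -2.274
endloop
endfacet
facet normal -0.134 -0.886 0.444
outer loop
vertex 2.438 -0.449 -2.011
vertex 2.864 -0.645 -2.274
vertex 3.486 0.055 -0.69
endloop
endfacet
facet normal -0.134 -0.886 0.444
outer loop
vertex 3.486 0.055 -0.69
vertex 2.864 -0.645 -2.274
vertex 3.912 -0.141 -0.953
endloop
endfacet
facet normal 0.595 0.285 0.751
outer loop
vertex 3.486 0.055 -0.69
vertex 3.912 -0.141 -0.953
vertex 3.774 0.452 -1.069
endloop
endfacet
facet normal -0.595 -0.287 -0.751
outer loop
vertex 2.864 -0.645 -2.274
vertex 2.726 -0.052 -2.391
vertex 3.186 -0.394 -2.625
endloop
endfacet
facet normal 0.537 -0.837 -0.106
outer loop
vertex 2.864 -0.645 -2.274
vertex 3.186 -0.394 -2.625
vertex 3.912 -0.141 -0.953
endloop
endfacet
facet normal 0.535 -0.838 -0.106
outer loop
vertex 3.912 -0.141 -0.953
vertex 3.186 -0.394 -2.625
vertex 4.234 0.109 -1.304
endloop
endfacet
facet normal 0.596 0.286 0.750
outer loop
vertex 3.912 -0.141 -0.953
vertex 4.234 0.109 -1.304
vertex 3.774 0.452 -1.069
endloop
endfacet

endsolid


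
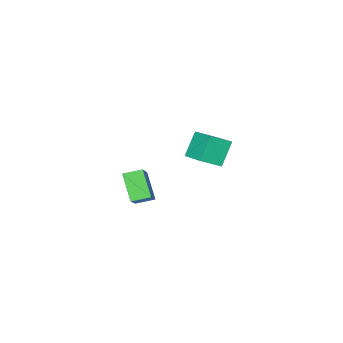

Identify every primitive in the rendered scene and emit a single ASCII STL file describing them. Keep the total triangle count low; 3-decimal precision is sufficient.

solid 
facet normal -0.531 -0.166 0.831
outer loop
vertex -3.507 2.237 3.435
vertex -4.418 2.621 2.93
vertex -3.855 0.723 2.91
endloop
endfacet
facet normal 0.821 -0.346 0.454
outer loop
vertex -3.102 0.959 1.73
vertex -3.507 2.237 3.435
vertex -3.855 0.723 2.91
endloop
endfacet
facet normal -0.531 -0.166 0.831
outer loop
vertex -3.855 0.723 2.91
vertex -4.418 2.621 2.93
vertex -4.766 1.107 2.405
endloop
endfacet
facet normal -0.212 -0.923 -0.320
outer loop
vertex -4.766 1.107 2.405
vertex -3.102 0.959 1.73
vertex -3.855 0.723 2.91
endloop
endfacet
facet normal 0.212 0.923 0.320
outer loop
vertex -3.507 2.237 3.435
vertex -3.665 2.857 1.75
vertex -4.418 2.621 2.93
endloop
endfacet
facet normal 0.821 -0.346 0.454
outer loop
vertex -2.754 2.473 2.255
vertex -3.507 2.237 3.435
vertex -3.102 0.959 1.73
endloop
endfacet
facet normal 0.212 0.923 0.320
outer loop
vertex -2.754 2.473 2.255
vertex -3.665 2.857 1.75
vertex -3.507 2.237 3.435
endloop
endfacet
facet normal -0.821 0.346 -0.454
outer loop
vertex -4.418 2.621 2.93
vertex -3.665 2.857 1.75
vertex -4.766 1.107 2.405
endloop
endfacet
facet normal -0.212 -0.923 -0.320
outer loop
vertex -4.013 1.343 1.225
vertex -3.102 0.959 1.73
vertex -4.766 1.107 2.405
endloop
endfacet
facet normal -0.821 0.346 -0.454
outer loop
vertex -4.766 1.107 2.405
vertex -3.665 2.857 1.75
vertex -4.013 1.343 1.225
endloop
endfacet
facet normal 0.531 0.166 -0.831
outer loop
vertex -4.013 1.343 1.225
vertex -2.754 2.473 2.255
vertex -3.102 0.959 1.73
endloop
endfacet
facet normal 0.531 0.166 -0.831
outer loop
vertex -3.665 2.857 1.75
vertex -2.754 2.473 2.255
vertex -4.013 1.343 1.225
endloop
endfacet
facet normal -0.558 -0.594 -0.579
outer loop
vertex 1.172 2.594 2.748
vertex 0.471 3.045 2.961
vertex 1.401 3.485 1.614
endloop
endfacet
facet normal 0.815 -0.524 -0.247
outer loop
vertex 2.349 4.495 2.599
vertex 1.172 2.594 2.748
vertex 1.401 3.485 1.614
endloop
endfacet
facet normal -0.558 -0.594 -0.579
outer loop
vertex 1.401 3.485 1.614
vertex 0.471 3.045 2.961
vertex 0.7 3.936 1.827
endloop
endfacet
facet normal 0.157 0.610 -0.777
outer loop
vertex 0.7 3.936 1.827
vertex 2.349 4.495 2.599
vertex 1.401 3.485 1.614
endloop
endfacet
facet normal -0.157 -0.610 0.777
outer loop
vertex 1.172 2.594 2.748
vertex 1.419 4.055 3.946
vertex 0.471 3.045 2.961
endloop
endfacet
facet normal 0.815 -0.524 -0.247
outer loop
vertex 2.12 3.604 3.733
vertex 1.172 2.594 2.748
vertex 2.349 4.495 2.599
endloop
endfacet
facet normal -0.157 -0.610 0.777
outer loop
vertex 2.12 3.604 3.733
vertex 1.419 4.055 3.946
vertex 1.172 2.594 2.748
endloop
endfacet
facet normal -0.815 0.524 0.247
outer loop
vertex 0.471 3.045 2.961
vertex 1.419 4.055 3.946
vertex 0.7 3.936 1.827
endloop
endfacet
facet normal 0.157 0.610 -0.777
outer loop
vertex 1.648 4.946 2.812
vertex 2.349 4.495 2.599
vertex 0.7 3.936 1.827
endloop
endfacet
facet normal -0.815 0.524 0.247
outer loop
vertex 0.7 3.936 1.827
vertex 1.419 4.055 3.946
vertex 1.648 4.946 2.812
endloop
endfacet
facet normal 0.558 0.594 0.579
outer loop
vertex 1.648 4.946 2.812
vertex 2.12 3.604 3.733
vertex 2.349 4.495 2.599
endloop
endfacet
facet normal 0.558 0.594 0.579
outer loop
vertex 1.419 4.055 3.946
vertex 2.12 3.604 3.733
vertex 1.648 4.946 2.812
endloop
endfacet

endsolid


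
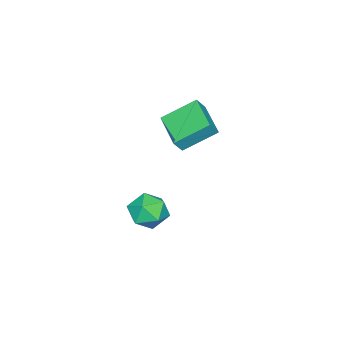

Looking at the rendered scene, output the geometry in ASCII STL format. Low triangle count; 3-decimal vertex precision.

solid 
facet normal 0.045 0.143 0.989
outer loop
vertex 1.248 -2.006 -3.038
vertex 1.218 -3.161 -2.87
vertex 2.242 -2.616 -2.995
endloop
endfacet
facet normal 0.381 0.666 0.641
outer loop
vertex 1.248 -2.006 -3.038
vertex 2.242 -2.616 -2.995
vertex 2.108 -1.774 -3.791
endloop
endfacet
facet normal -0.088 0.976 0.200
outer loop
vertex 1.248 -2.006 -3.038
vertex 2.108 -1.774 -3.791
vertex 1.001 -1.798 -4.159
endloop
endfacet
facet normal -0.714 0.643 0.277
outer loop
vertex 1.248 -2.006 -3.038
vertex 1.001 -1.798 -4.159
vertex 0.45 -2.655 -3.59
endloop
endfacet
facet normal -0.632 0.128 0.764
outer loop
vertex 1.248 -2.006 -3.038
vertex 0.45 -2.655 -3.59
vertex 1.218 -3.161 -2.87
endloop
endfacet
facet normal 0.895 0.373 0.243
outer loop
vertex 2.108 -1.774 -3.791
vertex 2.242 -2.616 -2.995
vertex 2.61 -2.785 -4.09
endloop
endfacet
facet normal 0.352 -0.476 0.806
outer loop
vertex 2.242 -2.616 -2.995
vertex 1.218 -3.161 -2.87
vertex 2.059 -3.642 -3.521
endloop
endfacet
facet normal -0.744 -0.500 0.442
outer loop
vertex 1.218 -3.161 -2.87
vertex 0.45 -2.655 -3.59
vertex 0.952 -3.666 -3.889
endloop
endfacet
facet normal -0.877 0.334 -0.346
outer loop
vertex 0.45 -2.655 -3.59
vertex 1.001 -1.798 -4.159
vertex 0.818 -2.824 -4.685
endloop
endfacet
facet normal 0.137 0.873 -0.468
outer loop
vertex 1.001 -1.798 -4.159
vertex 2.108 -1.774 -3.791
vertex 1.842 -2.279 -4.81
endloop
endfacet
facet normal 0.714 -0.643 -0.277
outer loop
vertex 1.812 -3.434 -4.642
vertex 2.61 -2.785 -4.09
vertex 2.059 -3.642 -3.521
endloop
endfacet
facet normal 0.088 -0.976 -0.200
outer loop
vertex 1.812 -3.434 -4.642
vertex 2.059 -3.642 -3.521
vertex 0.952 -3.666 -3.889
endloop
endfacet
facet normal -0.381 -0.666 -0.641
outer loop
vertex 1.812 -3.434 -4.642
vertex 0.952 -3.666 -3.889
vertex 0.818 -2.824 -4.685
endloop
endfacet
facet normal -0.045 -0.143 -0.989
outer loop
vertex 1.812 -3.434 -4.642
vertex 0.818 -2.824 -4.685
vertex 1.842 -2.279 -4.81
endloop
endfacet
facet normal 0.632 -0.128 -0.764
outer loop
vertex 1.812 -3.434 -4.642
vertex 1.842 -2.279 -4.81
vertex 2.61 -2.785 -4.09
endloop
endfacet
facet normal 0.877 -0.334 0.346
outer loop
vertex 2.059 -3.642 -3.521
vertex 2.61 -2.785 -4.09
vertex 2.242 -2.616 -2.995
endloop
endfacet
facet normal -0.137 -0.873 0.468
outer loop
vertex 0.952 -3.666 -3.889
vertex 2.059 -3.642 -3.521
vertex 1.218 -3.161 -2.87
endloop
endfacet
facet normal -0.895 -0.373 -0.243
outer loop
vertex 0.818 -2.824 -4.685
vertex 0.952 -3.666 -3.889
vertex 0.45 -2.655 -3.59
endloop
endfacet
facet normal -0.352 0.476 -0.806
outer loop
vertex 1.842 -2.279 -4.81
vertex 0.818 -2.824 -4.685
vertex 1.001 -1.798 -4.159
endloop
endfacet
facet normal 0.744 0.500 -0.442
outer loop
vertex 2.61 -2.785 -4.09
vertex 1.842 -2.279 -4.81
vertex 2.108 -1.774 -3.791
endloop
endfacet
facet normal -0.555 0.636 0.536
outer loop
vertex -0.916 -1.489 3.318
vertex 0.398 0.063 2.836
vertex -1.412 -1.299 2.58
endloop
endfacet
facet normal -0.628 -0.743 0.231
outer loop
vertex -0.258 -2.623 1.464
vertex -0.916 -1.489 3.318
vertex -1.412 -1.299 2.58
endloop
endfacet
facet normal -0.555 0.636 0.536
outer loop
vertex -1.412 -1.299 2.58
vertex 0.398 0.063 2.836
vertex -0.098 0.253 2.097
endloop
endfacet
facet normal -0.545 0.209 -0.812
outer loop
vertex -0.098 0.253 2.097
vertex -0.258 -2.623 1.464
vertex -1.412 -1.299 2.58
endloop
endfacet
facet normal 0.545 -0.209 0.812
outer loop
vertex -0.916 -1.489 3.318
vertex 1.552 -1.261 1.72
vertex 0.398 0.063 2.836
endloop
endfacet
facet normal -0.629 -0.743 0.231
outer loop
vertex 0.238 -2.813 2.203
vertex -0.916 -1.489 3.318
vertex -0.258 -2.623 1.464
endloop
endfacet
facet normal 0.545 -0.209 0.812
outer loop
vertex 0.238 -2.813 2.203
vertex 1.552 -1.261 1.72
vertex -0.916 -1.489 3.318
endloop
endfacet
facet normal 0.629 0.743 -0.231
outer loop
vertex 0.398 0.063 2.836
vertex 1.552 -1.261 1.72
vertex -0.098 0.253 2.097
endloop
endfacet
facet normal -0.545 0.209 -0.812
outer loop
vertex 1.056 -1.071 0.982
vertex -0.258 -2.623 1.464
vertex -0.098 0.253 2.097
endloop
endfacet
facet normal 0.629 0.743 -0.231
outer loop
vertex -0.098 0.253 2.097
vertex 1.552 -1.261 1.72
vertex 1.056 -1.071 0.982
endloop
endfacet
facet normal 0.555 -0.636 -0.536
outer loop
vertex 1.056 -1.071 0.982
vertex 0.238 -2.813 2.203
vertex -0.258 -2.623 1.464
endloop
endfacet
facet normal 0.554 -0.636 -0.536
outer loop
vertex 1.552 -1.261 1.72
vertex 0.238 -2.813 2.203
vertex 1.056 -1.071 0.982
endloop
endfacet

endsolid


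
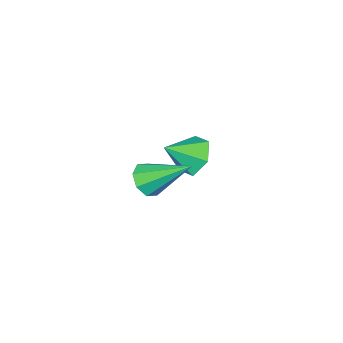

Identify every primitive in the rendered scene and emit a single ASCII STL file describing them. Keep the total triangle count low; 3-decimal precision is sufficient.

solid 
facet normal -0.768 0.310 -0.561
outer loop
vertex -0.943 -0.41 -5.139
vertex -1.398 -0.081 -4.335
vertex -0.795 0.51 -4.834
endloop
endfacet
facet normal 0.922 -0.020 -0.386
outer loop
vertex -0.943 -0.41 -5.139
vertex -0.795 0.51 -4.834
vertex -0.262 -0.539 -3.505
endloop
endfacet
facet normal -0.768 0.310 -0.561
outer loop
vertex -0.795 0.51 -4.834
vertex -1.398 -0.081 -4.335
vertex -1.25 0.839 -4.03
endloop
endfacet
facet normal 0.765 0.618 0.180
outer loop
vertex -0.795 0.51 -4.834
vertex -1.25 0.839 -4.03
vertex -0.262 -0.539 -3.505
endloop
endfacet
facet normal -0.767 0.310 -0.562
outer loop
vertex -1.25 0.839 -4.03
vertex -1.398 -0.081 -4.335
vertex -1.853 0.248 -3.532
endloop
endfacet
facet normal 0.225 0.483 0.846
outer loop
vertex -1.25 0.839 -4.03
vertex -1.853 0.248 -3.532
vertex -0.262 -0.539 -3.505
endloop
endfacet
facet normal -0.767 0.310 -0.562
outer loop
vertex -1.853 0.248 -3.532
vertex -1.398 -0.081 -4.335
vertex -2.001 -0.671 -3.837
endloop
endfacet
facet normal -0.158 -0.288 0.944
outer loop
vertex -1.853 0.248 -3.532
vertex -2.001 -0.671 -3.837
vertex -0.262 -0.539 -3.505
endloop
endfacet
facet normal -0.767 0.310 -0.562
outer loop
vertex -2.001 -0.671 -3.837
vertex -1.398 -0.081 -4.335
vertex -1.546 -1.0 -4.64
endloop
endfacet
facet normal -0.002 -0.926 0.378
outer loop
vertex -2.001 -0.671 -3.837
vertex -1.546 -1.0 -4.64
vertex -0.262 -0.539 -3.505
endloop
endfacet
facet normal -0.768 0.310 -0.561
outer loop
vertex -1.546 -1.0 -4.64
vertex -1.398 -0.081 -4.335
vertex -0.943 -0.41 -5.139
endloop
endfacet
facet normal 0.538 -0.793 -0.287
outer loop
vertex -1.546 -1.0 -4.64
vertex -0.943 -0.41 -5.139
vertex -0.262 -0.539 -3.505
endloop
endfacet
facet normal 0.358 -0.715 -0.601
outer loop
vertex 4.092 2.936 -1.17
vertex 3.393 2.703 -1.309
vertex 3.859 3.2 -1.623
endloop
endfacet
facet normal 0.686 0.724 0.069
outer loop
vertex 4.092 2.936 -1.17
vertex 3.859 3.2 -1.623
vertex 2.647 4.197 -0.051
endloop
endfacet
facet normal 0.356 -0.714 -0.602
outer loop
vertex 3.859 3.2 -1.623
vertex 3.393 2.703 -1.309
vertex 3.352 3.173 -1.891
endloop
endfacet
facet normal 0.178 0.887 -0.426
outer loop
vertex 3.859 3.2 -1.623
vertex 3.352 3.173 -1.891
vertex 2.647 4.197 -0.051
endloop
endfacet
facet normal 0.358 -0.714 -0.602
outer loop
vertex 3.352 3.173 -1.891
vertex 3.393 2.703 -1.309
vertex 2.87 2.871 -1.819
endloop
endfacet
facet normal -0.498 0.662 -0.560
outer loop
vertex 3.352 3.173 -1.891
vertex 2.87 2.871 -1.819
vertex 2.647 4.197 -0.051
endloop
endfacet
facet normal 0.356 -0.716 -0.601
outer loop
vertex 2.87 2.871 -1.819
vertex 3.393 2.703 -1.309
vertex 2.694 2.471 -1.447
endloop
endfacet
facet normal -0.950 0.181 -0.255
outer loop
vertex 2.87 2.871 -1.819
vertex 2.694 2.471 -1.447
vertex 2.647 4.197 -0.051
endloop
endfacet
facet normal 0.356 -0.714 -0.602
outer loop
vertex 2.694 2.471 -1.447
vertex 3.393 2.703 -1.309
vertex 2.927 2.206 -0.995
endloop
endfacet
facet normal -0.911 -0.274 0.309
outer loop
vertex 2.694 2.471 -1.447
vertex 2.927 2.206 -0.995
vertex 2.647 4.197 -0.051
endloop
endfacet
facet normal 0.357 -0.715 -0.601
outer loop
vertex 2.927 2.206 -0.995
vertex 3.393 2.703 -1.309
vertex 3.434 2.233 -0.726
endloop
endfacet
facet normal -0.403 -0.438 0.804
outer loop
vertex 2.927 2.206 -0.995
vertex 3.434 2.233 -0.726
vertex 2.647 4.197 -0.051
endloop
endfacet
facet normal 0.358 -0.715 -0.601
outer loop
vertex 3.434 2.233 -0.726
vertex 3.393 2.703 -1.309
vertex 3.916 2.535 -0.798
endloop
endfacet
facet normal 0.273 -0.213 0.938
outer loop
vertex 3.434 2.233 -0.726
vertex 3.916 2.535 -0.798
vertex 2.647 4.197 -0.051
endloop
endfacet
facet normal 0.358 -0.715 -0.601
outer loop
vertex 3.916 2.535 -0.798
vertex 3.393 2.703 -1.309
vertex 4.092 2.936 -1.17
endloop
endfacet
facet normal 0.725 0.269 0.633
outer loop
vertex 3.916 2.535 -0.798
vertex 4.092 2.936 -1.17
vertex 2.647 4.197 -0.051
endloop
endfacet

endsolid


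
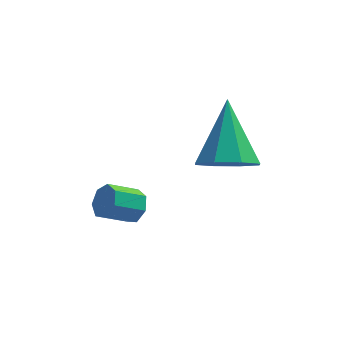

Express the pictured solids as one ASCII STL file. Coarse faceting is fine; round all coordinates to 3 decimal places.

solid 
facet normal 0.027 -0.676 -0.736
outer loop
vertex 1.219 2.721 0.106
vertex 0.368 2.943 -0.129
vertex 1.198 3.233 -0.365
endloop
endfacet
facet normal 0.917 0.290 0.274
outer loop
vertex 1.219 2.721 0.106
vertex 1.198 3.233 -0.365
vertex 0.312 4.357 1.409
endloop
endfacet
facet normal 0.027 -0.676 -0.737
outer loop
vertex 1.198 3.233 -0.365
vertex 0.368 2.943 -0.129
vertex 0.692 3.576 -0.698
endloop
endfacet
facet normal 0.627 0.761 -0.169
outer loop
vertex 1.198 3.233 -0.365
vertex 0.692 3.576 -0.698
vertex 0.312 4.357 1.409
endloop
endfacet
facet normal 0.027 -0.676 -0.736
outer loop
vertex 0.692 3.576 -0.698
vertex 0.368 2.943 -0.129
vertex -0.004 3.548 -0.698
endloop
endfacet
facet normal -0.038 0.935 -0.353
outer loop
vertex 0.692 3.576 -0.698
vertex -0.004 3.548 -0.698
vertex 0.312 4.357 1.409
endloop
endfacet
facet normal 0.027 -0.676 -0.736
outer loop
vertex -0.004 3.548 -0.698
vertex 0.368 2.943 -0.129
vertex -0.482 3.166 -0.365
endloop
endfacet
facet normal -0.685 0.709 -0.170
outer loop
vertex -0.004 3.548 -0.698
vertex -0.482 3.166 -0.365
vertex 0.312 4.357 1.409
endloop
endfacet
facet normal 0.027 -0.676 -0.736
outer loop
vertex -0.482 3.166 -0.365
vertex 0.368 2.943 -0.129
vertex -0.461 2.654 0.106
endloop
endfacet
facet normal -0.937 0.215 0.275
outer loop
vertex -0.482 3.166 -0.365
vertex -0.461 2.654 0.106
vertex 0.312 4.357 1.409
endloop
endfacet
facet normal 0.027 -0.676 -0.736
outer loop
vertex -0.461 2.654 0.106
vertex 0.368 2.943 -0.129
vertex 0.045 2.311 0.44
endloop
endfacet
facet normal -0.647 -0.256 0.718
outer loop
vertex -0.461 2.654 0.106
vertex 0.045 2.311 0.44
vertex 0.312 4.357 1.409
endloop
endfacet
facet normal 0.027 -0.676 -0.736
outer loop
vertex 0.045 2.311 0.44
vertex 0.368 2.943 -0.129
vertex 0.741 2.339 0.44
endloop
endfacet
facet normal 0.017 -0.430 0.903
outer loop
vertex 0.045 2.311 0.44
vertex 0.741 2.339 0.44
vertex 0.312 4.357 1.409
endloop
endfacet
facet normal 0.027 -0.677 -0.736
outer loop
vertex 0.741 2.339 0.44
vertex 0.368 2.943 -0.129
vertex 1.219 2.721 0.106
endloop
endfacet
facet normal 0.665 -0.204 0.719
outer loop
vertex 0.741 2.339 0.44
vertex 1.219 2.721 0.106
vertex 0.312 4.357 1.409
endloop
endfacet
facet normal 0.778 0.374 -0.504
outer loop
vertex -1.753 2.881 -1.476
vertex -2.061 2.907 -1.932
vertex -1.992 3.289 -1.542
endloop
endfacet
facet normal 0.378 0.360 0.853
outer loop
vertex -1.753 2.881 -1.476
vertex -1.992 3.289 -1.542
vertex -2.532 2.507 -0.973
endloop
endfacet
facet normal 0.378 0.360 0.853
outer loop
vertex -2.532 2.507 -0.973
vertex -1.992 3.289 -1.542
vertex -2.771 2.915 -1.039
endloop
endfacet
facet normal -0.778 -0.374 0.504
outer loop
vertex -2.532 2.507 -0.973
vertex -2.771 2.915 -1.039
vertex -2.839 2.533 -1.428
endloop
endfacet
facet normal 0.779 0.374 -0.504
outer loop
vertex -1.992 3.289 -1.542
vertex -2.061 2.907 -1.932
vertex -2.282 3.409 -1.901
endloop
endfacet
facet normal -0.155 0.893 0.424
outer loop
vertex -1.992 3.289 -1.542
vertex -2.282 3.409 -1.901
vertex -2.771 2.915 -1.039
endloop
endfacet
facet normal -0.153 0.892 0.425
outer loop
vertex -2.771 2.915 -1.039
vertex -2.282 3.409 -1.901
vertex -3.061 3.036 -1.398
endloop
endfacet
facet normal -0.779 -0.374 0.503
outer loop
vertex -2.771 2.915 -1.039
vertex -3.061 3.036 -1.398
vertex -2.839 2.533 -1.428
endloop
endfacet
facet normal 0.780 0.374 -0.502
outer loop
vertex -2.282 3.409 -1.901
vertex -2.061 2.907 -1.932
vertex -2.405 3.152 -2.284
endloop
endfacet
facet normal -0.570 0.755 -0.323
outer loop
vertex -2.282 3.409 -1.901
vertex -2.405 3.152 -2.284
vertex -3.061 3.036 -1.398
endloop
endfacet
facet normal -0.572 0.753 -0.325
outer loop
vertex -3.061 3.036 -1.398
vertex -2.405 3.152 -2.284
vertex -3.184 2.778 -1.78
endloop
endfacet
facet normal -0.779 -0.374 0.503
outer loop
vertex -3.061 3.036 -1.398
vertex -3.184 2.778 -1.78
vertex -2.839 2.533 -1.428
endloop
endfacet
facet normal 0.780 0.372 -0.503
outer loop
vertex -2.405 3.152 -2.284
vertex -2.061 2.907 -1.932
vertex -2.269 2.709 -2.401
endloop
endfacet
facet normal -0.558 0.047 -0.828
outer loop
vertex -2.405 3.152 -2.284
vertex -2.269 2.709 -2.401
vertex -3.184 2.778 -1.78
endloop
endfacet
facet normal -0.558 0.047 -0.828
outer loop
vertex -3.184 2.778 -1.78
vertex -2.269 2.709 -2.401
vertex -3.048 2.336 -1.897
endloop
endfacet
facet normal -0.779 -0.373 0.504
outer loop
vertex -3.184 2.778 -1.78
vertex -3.048 2.336 -1.897
vertex -2.839 2.533 -1.428
endloop
endfacet
facet normal 0.779 0.374 -0.503
outer loop
vertex -2.269 2.709 -2.401
vertex -2.061 2.907 -1.932
vertex -1.976 2.416 -2.165
endloop
endfacet
facet normal -0.125 -0.695 -0.708
outer loop
vertex -2.269 2.709 -2.401
vertex -1.976 2.416 -2.165
vertex -3.048 2.336 -1.897
endloop
endfacet
facet normal -0.125 -0.694 -0.709
outer loop
vertex -3.048 2.336 -1.897
vertex -1.976 2.416 -2.165
vertex -2.755 2.042 -1.661
endloop
endfacet
facet normal -0.779 -0.372 0.504
outer loop
vertex -3.048 2.336 -1.897
vertex -2.755 2.042 -1.661
vertex -2.839 2.533 -1.428
endloop
endfacet
facet normal 0.779 0.374 -0.504
outer loop
vertex -1.976 2.416 -2.165
vertex -2.061 2.907 -1.932
vertex -1.746 2.492 -1.753
endloop
endfacet
facet normal 0.402 -0.914 -0.056
outer loop
vertex -1.976 2.416 -2.165
vertex -1.746 2.492 -1.753
vertex -2.755 2.042 -1.661
endloop
endfacet
facet normal 0.402 -0.914 -0.056
outer loop
vertex -2.755 2.042 -1.661
vertex -1.746 2.492 -1.753
vertex -2.525 2.118 -1.25
endloop
endfacet
facet normal -0.779 -0.373 0.505
outer loop
vertex -2.755 2.042 -1.661
vertex -2.525 2.118 -1.25
vertex -2.839 2.533 -1.428
endloop
endfacet
facet normal 0.779 0.373 -0.505
outer loop
vertex -1.746 2.492 -1.753
vertex -2.061 2.907 -1.932
vertex -1.753 2.881 -1.476
endloop
endfacet
facet normal 0.627 -0.444 0.640
outer loop
vertex -1.746 2.492 -1.753
vertex -1.753 2.881 -1.476
vertex -2.525 2.118 -1.25
endloop
endfacet
facet normal 0.627 -0.444 0.640
outer loop
vertex -2.525 2.118 -1.25
vertex -1.753 2.881 -1.476
vertex -2.532 2.507 -0.973
endloop
endfacet
facet normal -0.779 -0.373 0.504
outer loop
vertex -2.525 2.118 -1.25
vertex -2.532 2.507 -0.973
vertex -2.839 2.533 -1.428
endloop
endfacet

endsolid


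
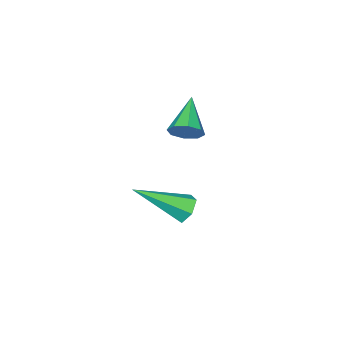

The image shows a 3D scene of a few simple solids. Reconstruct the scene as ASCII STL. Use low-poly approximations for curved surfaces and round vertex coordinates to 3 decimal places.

solid 
facet normal -0.663 0.522 -0.536
outer loop
vertex -2.278 2.862 -4.157
vertex -2.71 2.637 -3.842
vertex -2.455 3.131 -3.676
endloop
endfacet
facet normal 0.823 0.568 -0.015
outer loop
vertex -2.278 2.862 -4.157
vertex -2.455 3.131 -3.676
vertex -1.37 1.583 -2.758
endloop
endfacet
facet normal -0.663 0.522 -0.536
outer loop
vertex -2.455 3.131 -3.676
vertex -2.71 2.637 -3.842
vertex -2.887 2.907 -3.36
endloop
endfacet
facet normal 0.235 0.612 0.755
outer loop
vertex -2.455 3.131 -3.676
vertex -2.887 2.907 -3.36
vertex -1.37 1.583 -2.758
endloop
endfacet
facet normal -0.662 0.523 -0.536
outer loop
vertex -2.887 2.907 -3.36
vertex -2.71 2.637 -3.842
vertex -3.142 2.413 -3.527
endloop
endfacet
facet normal -0.429 -0.083 0.899
outer loop
vertex -2.887 2.907 -3.36
vertex -3.142 2.413 -3.527
vertex -1.37 1.583 -2.758
endloop
endfacet
facet normal -0.663 0.521 -0.538
outer loop
vertex -3.142 2.413 -3.527
vertex -2.71 2.637 -3.842
vertex -2.964 2.143 -4.008
endloop
endfacet
facet normal -0.503 -0.820 0.274
outer loop
vertex -3.142 2.413 -3.527
vertex -2.964 2.143 -4.008
vertex -1.37 1.583 -2.758
endloop
endfacet
facet normal -0.664 0.521 -0.536
outer loop
vertex -2.964 2.143 -4.008
vertex -2.71 2.637 -3.842
vertex -2.532 2.368 -4.324
endloop
endfacet
facet normal 0.086 -0.864 -0.497
outer loop
vertex -2.964 2.143 -4.008
vertex -2.532 2.368 -4.324
vertex -1.37 1.583 -2.758
endloop
endfacet
facet normal -0.663 0.522 -0.536
outer loop
vertex -2.532 2.368 -4.324
vertex -2.71 2.637 -3.842
vertex -2.278 2.862 -4.157
endloop
endfacet
facet normal 0.749 -0.169 -0.640
outer loop
vertex -2.532 2.368 -4.324
vertex -2.278 2.862 -4.157
vertex -1.37 1.583 -2.758
endloop
endfacet
facet normal 0.687 0.511 -0.516
outer loop
vertex -1.971 2.821 0.515
vertex -2.371 2.938 0.098
vertex -2.196 3.204 0.595
endloop
endfacet
facet normal 0.258 -0.050 0.965
outer loop
vertex -1.971 2.821 0.515
vertex -2.196 3.204 0.595
vertex -3.389 2.182 0.862
endloop
endfacet
facet normal 0.687 0.511 -0.516
outer loop
vertex -2.196 3.204 0.595
vertex -2.371 2.938 0.098
vertex -2.524 3.432 0.384
endloop
endfacet
facet normal -0.217 0.476 0.852
outer loop
vertex -2.196 3.204 0.595
vertex -2.524 3.432 0.384
vertex -3.389 2.182 0.862
endloop
endfacet
facet normal 0.687 0.512 -0.516
outer loop
vertex -2.524 3.432 0.384
vertex -2.371 2.938 0.098
vertex -2.762 3.37 0.006
endloop
endfacet
facet normal -0.706 0.620 0.343
outer loop
vertex -2.524 3.432 0.384
vertex -2.762 3.37 0.006
vertex -3.389 2.182 0.862
endloop
endfacet
facet normal 0.687 0.512 -0.516
outer loop
vertex -2.762 3.37 0.006
vertex -2.371 2.938 0.098
vertex -2.772 3.056 -0.319
endloop
endfacet
facet normal -0.919 0.298 -0.260
outer loop
vertex -2.762 3.37 0.006
vertex -2.772 3.056 -0.319
vertex -3.389 2.182 0.862
endloop
endfacet
facet normal 0.687 0.510 -0.517
outer loop
vertex -2.772 3.056 -0.319
vertex -2.371 2.938 0.098
vertex -2.547 2.673 -0.398
endloop
endfacet
facet normal -0.733 -0.305 -0.608
outer loop
vertex -2.772 3.056 -0.319
vertex -2.547 2.673 -0.398
vertex -3.389 2.182 0.862
endloop
endfacet
facet normal 0.687 0.511 -0.517
outer loop
vertex -2.547 2.673 -0.398
vertex -2.371 2.938 0.098
vertex -2.219 2.445 -0.187
endloop
endfacet
facet normal -0.258 -0.829 -0.496
outer loop
vertex -2.547 2.673 -0.398
vertex -2.219 2.445 -0.187
vertex -3.389 2.182 0.862
endloop
endfacet
facet normal 0.687 0.511 -0.517
outer loop
vertex -2.219 2.445 -0.187
vertex -2.371 2.938 0.098
vertex -1.98 2.506 0.191
endloop
endfacet
facet normal 0.229 -0.973 0.012
outer loop
vertex -2.219 2.445 -0.187
vertex -1.98 2.506 0.191
vertex -3.389 2.182 0.862
endloop
endfacet
facet normal 0.687 0.511 -0.516
outer loop
vertex -1.98 2.506 0.191
vertex -2.371 2.938 0.098
vertex -1.971 2.821 0.515
endloop
endfacet
facet normal 0.444 -0.649 0.618
outer loop
vertex -1.98 2.506 0.191
vertex -1.971 2.821 0.515
vertex -3.389 2.182 0.862
endloop
endfacet

endsolid


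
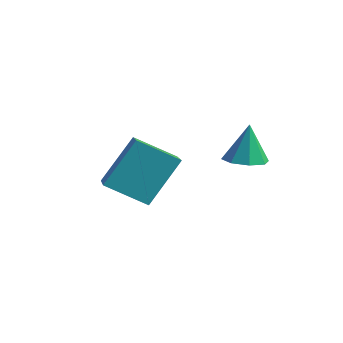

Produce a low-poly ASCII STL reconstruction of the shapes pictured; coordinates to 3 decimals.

solid 
facet normal 0.027 -0.150 -0.988
outer loop
vertex 1.973 -2.394 -0.753
vertex 1.341 -1.963 -0.836
vertex 2.098 -1.825 -0.836
endloop
endfacet
facet normal 0.872 -0.122 0.474
outer loop
vertex 1.973 -2.394 -0.753
vertex 2.098 -1.825 -0.836
vertex 1.299 -1.737 0.656
endloop
endfacet
facet normal 0.027 -0.150 -0.988
outer loop
vertex 2.098 -1.825 -0.836
vertex 1.341 -1.963 -0.836
vertex 1.78 -1.336 -0.919
endloop
endfacet
facet normal 0.749 0.550 0.369
outer loop
vertex 2.098 -1.825 -0.836
vertex 1.78 -1.336 -0.919
vertex 1.299 -1.737 0.656
endloop
endfacet
facet normal 0.027 -0.150 -0.988
outer loop
vertex 1.78 -1.336 -0.919
vertex 1.341 -1.963 -0.836
vertex 1.204 -1.214 -0.953
endloop
endfacet
facet normal 0.181 0.938 0.294
outer loop
vertex 1.78 -1.336 -0.919
vertex 1.204 -1.214 -0.953
vertex 1.299 -1.737 0.656
endloop
endfacet
facet normal 0.028 -0.149 -0.988
outer loop
vertex 1.204 -1.214 -0.953
vertex 1.341 -1.963 -0.836
vertex 0.709 -1.531 -0.919
endloop
endfacet
facet normal -0.501 0.814 0.294
outer loop
vertex 1.204 -1.214 -0.953
vertex 0.709 -1.531 -0.919
vertex 1.299 -1.737 0.656
endloop
endfacet
facet normal 0.028 -0.148 -0.989
outer loop
vertex 0.709 -1.531 -0.919
vertex 1.341 -1.963 -0.836
vertex 0.583 -2.101 -0.837
endloop
endfacet
facet normal -0.895 0.251 0.368
outer loop
vertex 0.709 -1.531 -0.919
vertex 0.583 -2.101 -0.837
vertex 1.299 -1.737 0.656
endloop
endfacet
facet normal 0.028 -0.149 -0.988
outer loop
vertex 0.583 -2.101 -0.837
vertex 1.341 -1.963 -0.836
vertex 0.902 -2.59 -0.754
endloop
endfacet
facet normal -0.772 -0.423 0.474
outer loop
vertex 0.583 -2.101 -0.837
vertex 0.902 -2.59 -0.754
vertex 1.299 -1.737 0.656
endloop
endfacet
facet normal 0.028 -0.149 -0.988
outer loop
vertex 0.902 -2.59 -0.754
vertex 1.341 -1.963 -0.836
vertex 1.478 -2.712 -0.719
endloop
endfacet
facet normal -0.205 -0.811 0.548
outer loop
vertex 0.902 -2.59 -0.754
vertex 1.478 -2.712 -0.719
vertex 1.299 -1.737 0.656
endloop
endfacet
facet normal 0.028 -0.149 -0.988
outer loop
vertex 1.478 -2.712 -0.719
vertex 1.341 -1.963 -0.836
vertex 1.973 -2.394 -0.753
endloop
endfacet
facet normal 0.478 -0.686 0.549
outer loop
vertex 1.478 -2.712 -0.719
vertex 1.973 -2.394 -0.753
vertex 1.299 -1.737 0.656
endloop
endfacet
facet normal -0.643 -0.585 0.494
outer loop
vertex -1.736 -3.879 -0.385
vertex -3.094 -2.85 -0.934
vertex -1.959 -5.104 -2.125
endloop
endfacet
facet normal 0.759 -0.574 0.307
outer loop
vertex -0.866 -4.11 -2.966
vertex -1.736 -3.879 -0.385
vertex -1.959 -5.104 -2.125
endloop
endfacet
facet normal -0.643 -0.585 0.494
outer loop
vertex -1.959 -5.104 -2.125
vertex -3.094 -2.85 -0.934
vertex -3.317 -4.075 -2.675
endloop
endfacet
facet normal -0.105 -0.573 -0.813
outer loop
vertex -3.317 -4.075 -2.675
vertex -0.866 -4.11 -2.966
vertex -1.959 -5.104 -2.125
endloop
endfacet
facet normal 0.105 0.572 0.813
outer loop
vertex -1.736 -3.879 -0.385
vertex -2.001 -1.856 -1.775
vertex -3.094 -2.85 -0.934
endloop
endfacet
facet normal 0.759 -0.575 0.307
outer loop
vertex -0.643 -2.885 -1.225
vertex -1.736 -3.879 -0.385
vertex -0.866 -4.11 -2.966
endloop
endfacet
facet normal 0.104 0.572 0.813
outer loop
vertex -0.643 -2.885 -1.225
vertex -2.001 -1.856 -1.775
vertex -1.736 -3.879 -0.385
endloop
endfacet
facet normal -0.759 0.575 -0.307
outer loop
vertex -3.094 -2.85 -0.934
vertex -2.001 -1.856 -1.775
vertex -3.317 -4.075 -2.675
endloop
endfacet
facet normal -0.105 -0.572 -0.813
outer loop
vertex -2.224 -3.081 -3.515
vertex -0.866 -4.11 -2.966
vertex -3.317 -4.075 -2.675
endloop
endfacet
facet normal -0.759 0.575 -0.307
outer loop
vertex -3.317 -4.075 -2.675
vertex -2.001 -1.856 -1.775
vertex -2.224 -3.081 -3.515
endloop
endfacet
facet normal 0.643 0.585 -0.494
outer loop
vertex -2.224 -3.081 -3.515
vertex -0.643 -2.885 -1.225
vertex -0.866 -4.11 -2.966
endloop
endfacet
facet normal 0.643 0.585 -0.494
outer loop
vertex -2.001 -1.856 -1.775
vertex -0.643 -2.885 -1.225
vertex -2.224 -3.081 -3.515
endloop
endfacet

endsolid


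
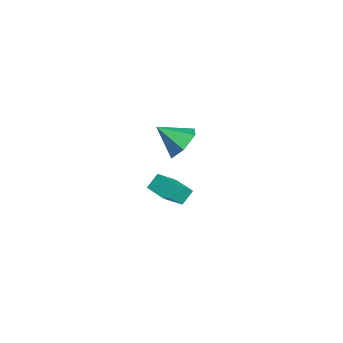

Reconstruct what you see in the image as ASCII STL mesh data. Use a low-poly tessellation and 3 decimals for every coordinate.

solid 
facet normal -0.867 -0.497 0.023
outer loop
vertex -1.699 -3.744 -3.404
vertex -2.02 -3.154 -2.746
vertex -2.341 -2.683 -4.667
endloop
endfacet
facet normal 0.341 -0.627 -0.700
outer loop
vertex -1.3 -2.086 -4.694
vertex -1.699 -3.744 -3.404
vertex -2.341 -2.683 -4.667
endloop
endfacet
facet normal -0.867 -0.497 0.023
outer loop
vertex -2.341 -2.683 -4.667
vertex -2.02 -3.154 -2.746
vertex -2.662 -2.093 -4.009
endloop
endfacet
facet normal -0.362 0.599 -0.714
outer loop
vertex -2.662 -2.093 -4.009
vertex -1.3 -2.086 -4.694
vertex -2.341 -2.683 -4.667
endloop
endfacet
facet normal 0.362 -0.599 0.714
outer loop
vertex -1.699 -3.744 -3.404
vertex -0.979 -2.557 -2.773
vertex -2.02 -3.154 -2.746
endloop
endfacet
facet normal 0.341 -0.627 -0.700
outer loop
vertex -0.658 -3.147 -3.431
vertex -1.699 -3.744 -3.404
vertex -1.3 -2.086 -4.694
endloop
endfacet
facet normal 0.362 -0.599 0.714
outer loop
vertex -0.658 -3.147 -3.431
vertex -0.979 -2.557 -2.773
vertex -1.699 -3.744 -3.404
endloop
endfacet
facet normal -0.341 0.627 0.700
outer loop
vertex -2.02 -3.154 -2.746
vertex -0.979 -2.557 -2.773
vertex -2.662 -2.093 -4.009
endloop
endfacet
facet normal -0.362 0.599 -0.714
outer loop
vertex -1.621 -1.496 -4.036
vertex -1.3 -2.086 -4.694
vertex -2.662 -2.093 -4.009
endloop
endfacet
facet normal -0.341 0.627 0.700
outer loop
vertex -2.662 -2.093 -4.009
vertex -0.979 -2.557 -2.773
vertex -1.621 -1.496 -4.036
endloop
endfacet
facet normal 0.867 0.497 -0.023
outer loop
vertex -1.621 -1.496 -4.036
vertex -0.658 -3.147 -3.431
vertex -1.3 -2.086 -4.694
endloop
endfacet
facet normal 0.867 0.497 -0.023
outer loop
vertex -0.979 -2.557 -2.773
vertex -0.658 -3.147 -3.431
vertex -1.621 -1.496 -4.036
endloop
endfacet
facet normal 0.367 0.719 -0.590
outer loop
vertex 1.55 -2.113 3.076
vertex 1.226 -2.609 2.27
vertex 0.633 -1.939 2.717
endloop
endfacet
facet normal -0.314 0.239 0.919
outer loop
vertex 1.55 -2.113 3.076
vertex 0.633 -1.939 2.717
vertex 0.654 -3.731 3.19
endloop
endfacet
facet normal 0.367 0.719 -0.590
outer loop
vertex 0.633 -1.939 2.717
vertex 1.226 -2.609 2.27
vertex 0.309 -2.435 1.911
endloop
endfacet
facet normal -0.941 0.076 0.331
outer loop
vertex 0.633 -1.939 2.717
vertex 0.309 -2.435 1.911
vertex 0.654 -3.731 3.19
endloop
endfacet
facet normal 0.367 0.719 -0.590
outer loop
vertex 0.309 -2.435 1.911
vertex 1.226 -2.609 2.27
vertex 0.903 -3.105 1.464
endloop
endfacet
facet normal -0.804 -0.512 -0.302
outer loop
vertex 0.309 -2.435 1.911
vertex 0.903 -3.105 1.464
vertex 0.654 -3.731 3.19
endloop
endfacet
facet normal 0.367 0.719 -0.590
outer loop
vertex 0.903 -3.105 1.464
vertex 1.226 -2.609 2.27
vertex 1.82 -3.279 1.823
endloop
endfacet
facet normal -0.042 -0.937 -0.346
outer loop
vertex 0.903 -3.105 1.464
vertex 1.82 -3.279 1.823
vertex 0.654 -3.731 3.19
endloop
endfacet
facet normal 0.367 0.719 -0.590
outer loop
vertex 1.82 -3.279 1.823
vertex 1.226 -2.609 2.27
vertex 2.144 -2.783 2.629
endloop
endfacet
facet normal 0.584 -0.775 0.242
outer loop
vertex 1.82 -3.279 1.823
vertex 2.144 -2.783 2.629
vertex 0.654 -3.731 3.19
endloop
endfacet
facet normal 0.367 0.719 -0.590
outer loop
vertex 2.144 -2.783 2.629
vertex 1.226 -2.609 2.27
vertex 1.55 -2.113 3.076
endloop
endfacet
facet normal 0.448 -0.186 0.874
outer loop
vertex 2.144 -2.783 2.629
vertex 1.55 -2.113 3.076
vertex 0.654 -3.731 3.19
endloop
endfacet

endsolid
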